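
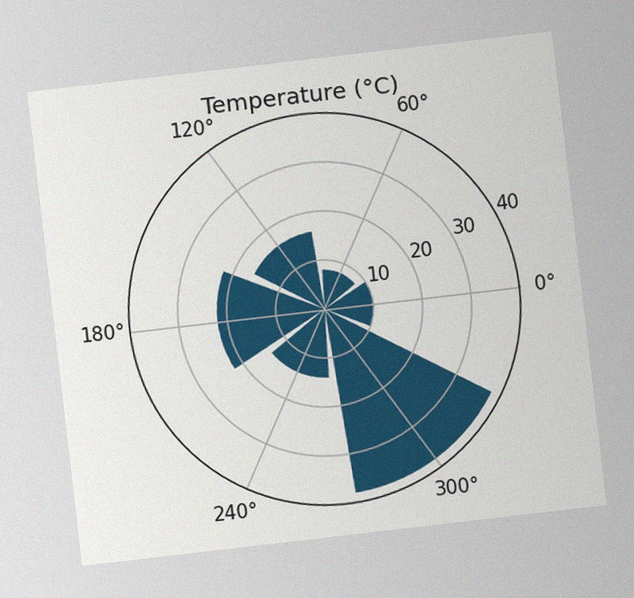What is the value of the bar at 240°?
14°C

The chart is tilted about 7° counter-clockwise, with some photo noise. The bar at 240° reaches 14°C on the radial axis.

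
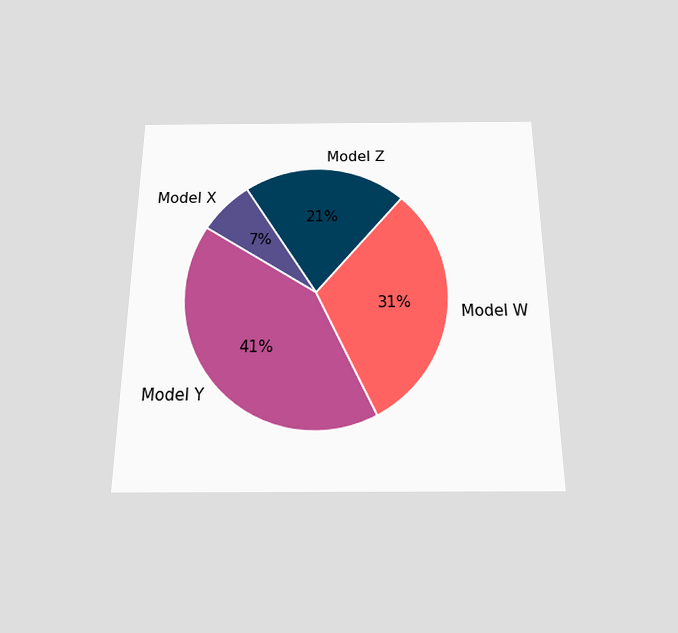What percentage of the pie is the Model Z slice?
21%

The chart is viewed slightly from below. The Model Z slice takes up 21% of the pie.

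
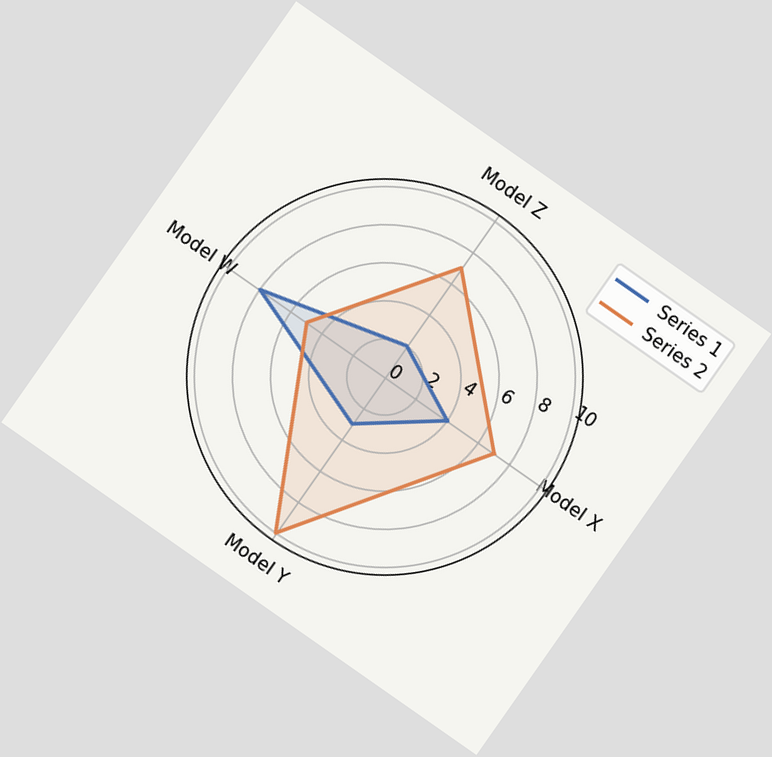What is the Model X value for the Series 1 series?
The chart is tilted about 35° clockwise. On the Model X axis, Series 1 reaches 4.

4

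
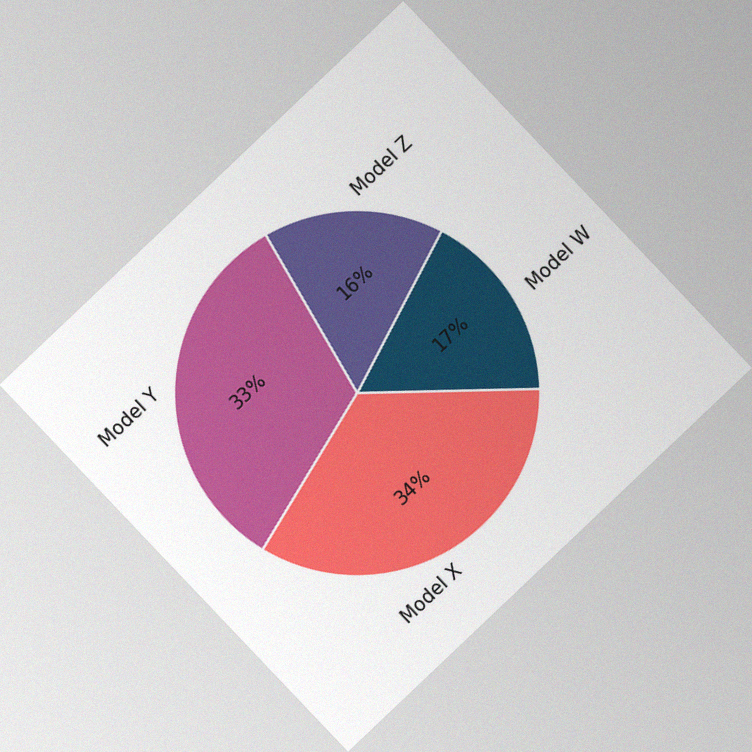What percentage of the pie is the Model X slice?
34%

The chart is tilted about 44° counter-clockwise, with some photo noise. The Model X slice takes up 34% of the pie.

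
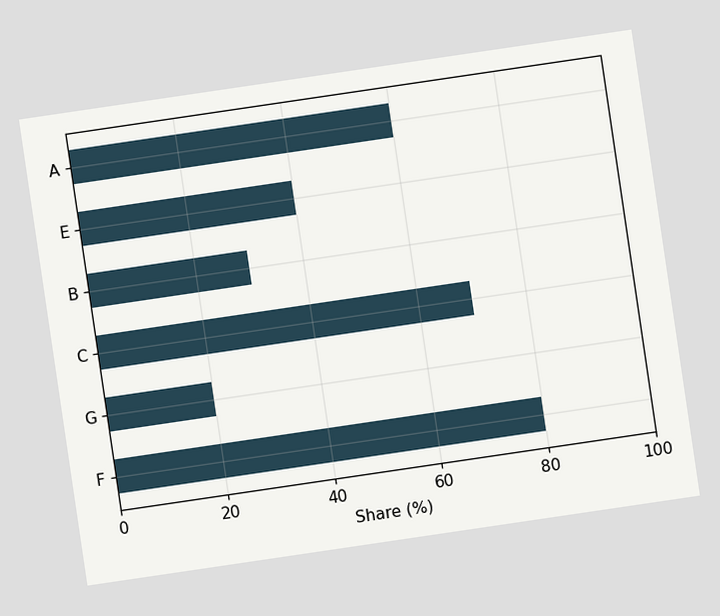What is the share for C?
The chart is tilted about 8° counter-clockwise. Reading along the chart's x-axis, the C bar reaches 70%.

70%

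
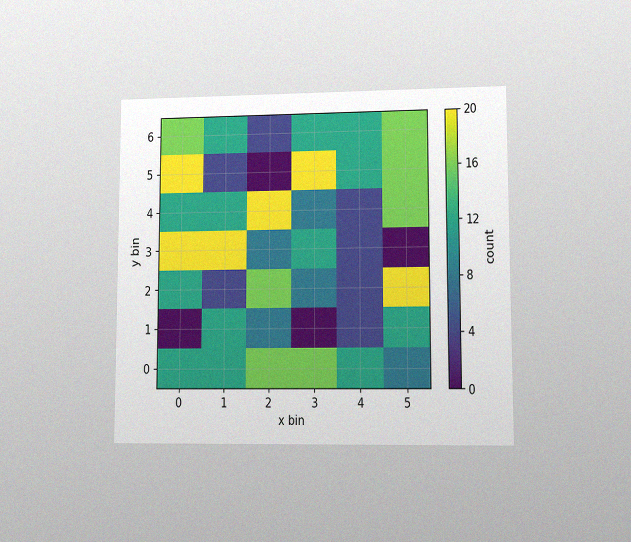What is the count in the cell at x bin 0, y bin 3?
20

The chart is viewed at a slight angle, with some photo noise. Matching the cell (0, 3) against the colorbar gives 20.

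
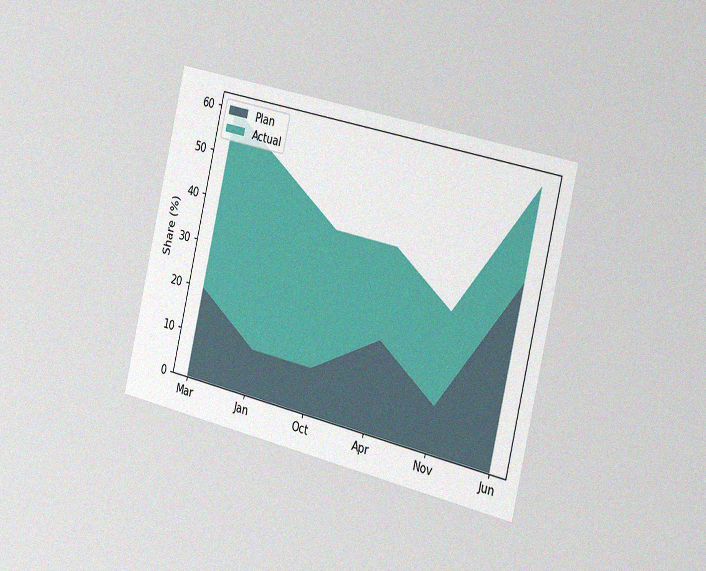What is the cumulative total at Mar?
The chart is tilted about 13° clockwise and viewed slightly from the right, with some photo noise. The stacked total at Mar reaches 60%.

60%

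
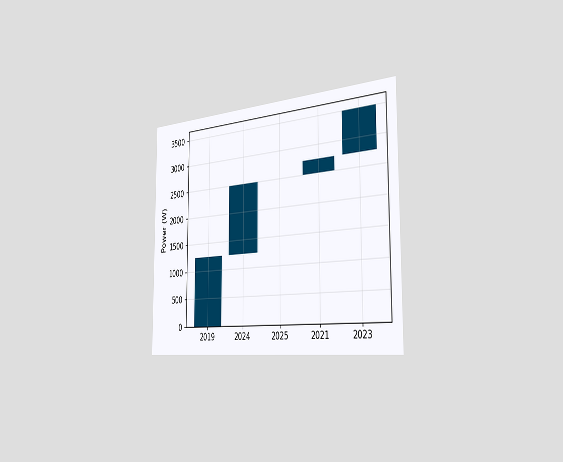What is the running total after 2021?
2750W

The chart is viewed slightly from the right. After 2021 the running total reaches 2750W.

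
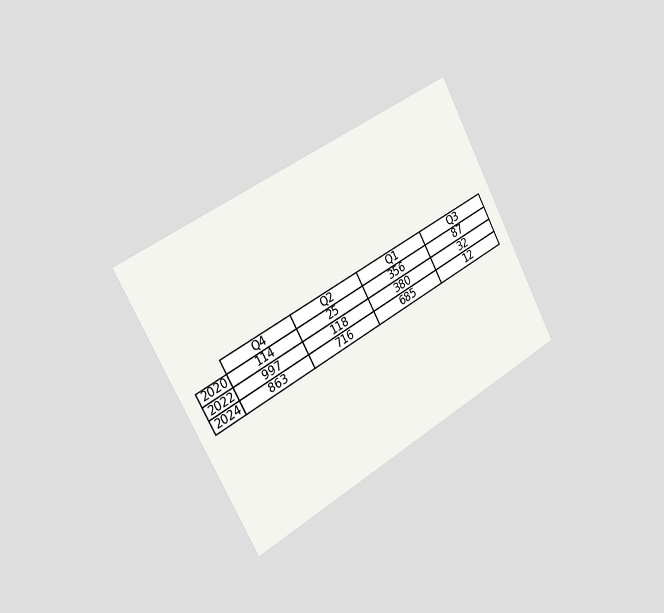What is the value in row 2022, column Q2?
118

The chart is tilted about 28° counter-clockwise and viewed slightly from the left. The (2022, Q2) cell reads 118.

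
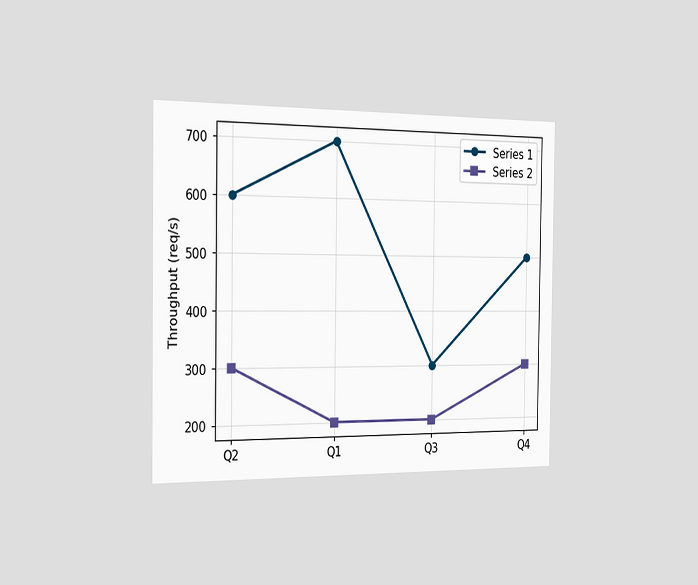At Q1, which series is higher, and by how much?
Series 1, by 500req/s

The chart is viewed slightly from the left. At Q1, Series 1 sits above the other line by 500req/s.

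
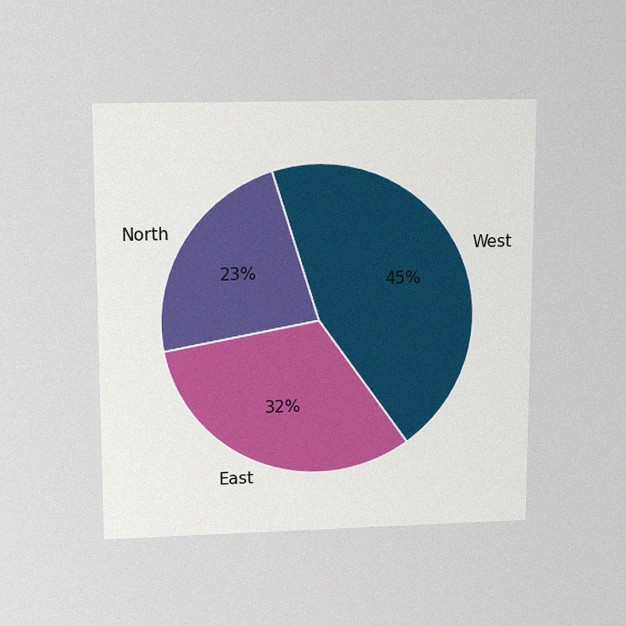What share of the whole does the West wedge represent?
The chart is viewed slightly from above, with some photo noise. The West slice takes up 45% of the pie.

45%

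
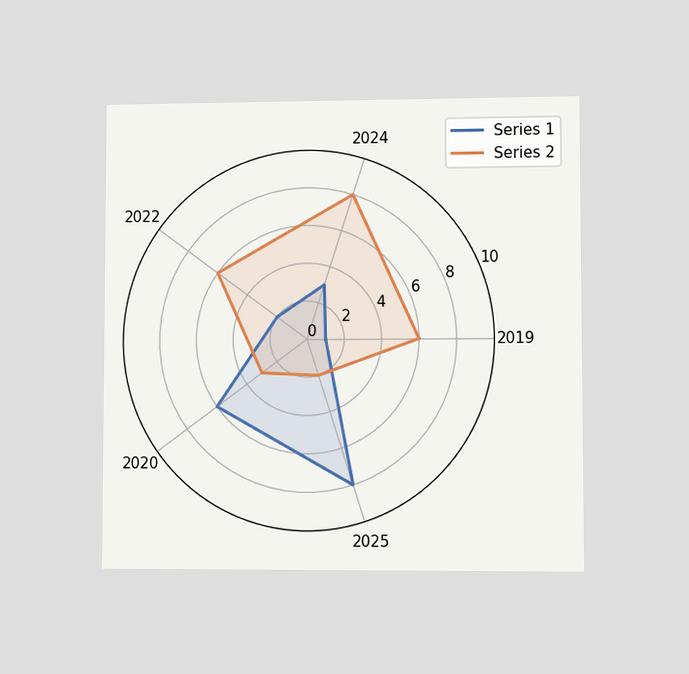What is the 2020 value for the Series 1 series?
The chart is viewed at a slight angle. On the 2020 axis, Series 1 reaches 6.

6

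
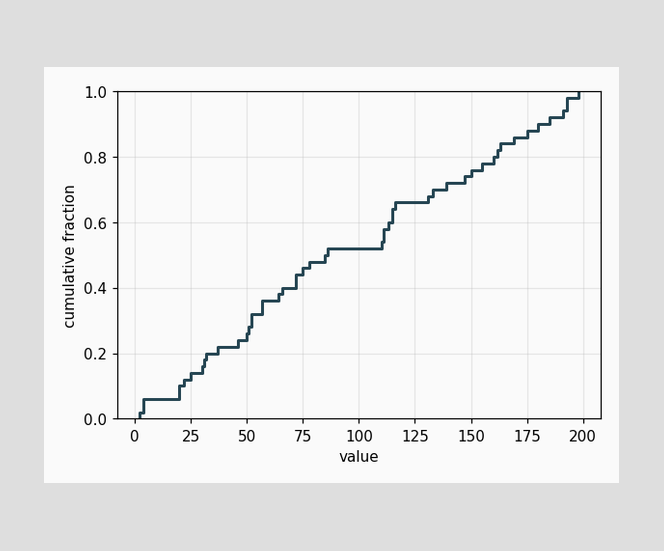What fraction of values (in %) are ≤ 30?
16%

At x=30 the ECDF step is at 16%.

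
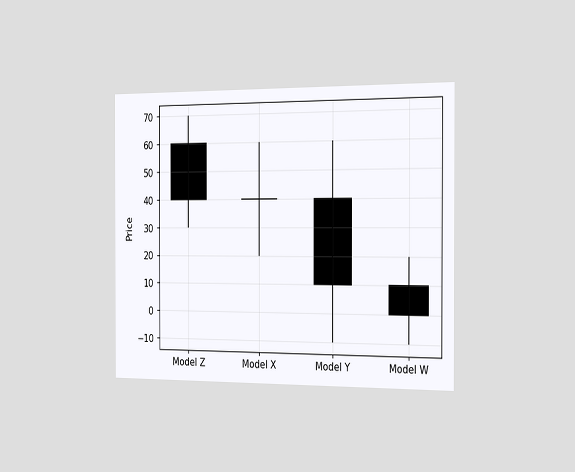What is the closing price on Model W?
The chart is viewed slightly from the right. The Model W candle closes at 0.

0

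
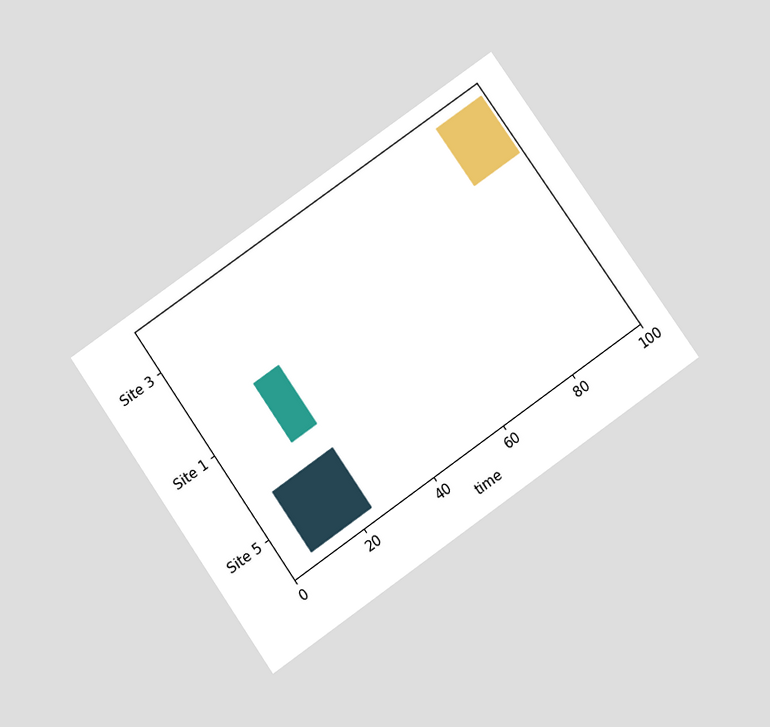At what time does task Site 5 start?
7

The chart is tilted about 35° counter-clockwise and viewed slightly from below. The Site 5 bar begins at t=7.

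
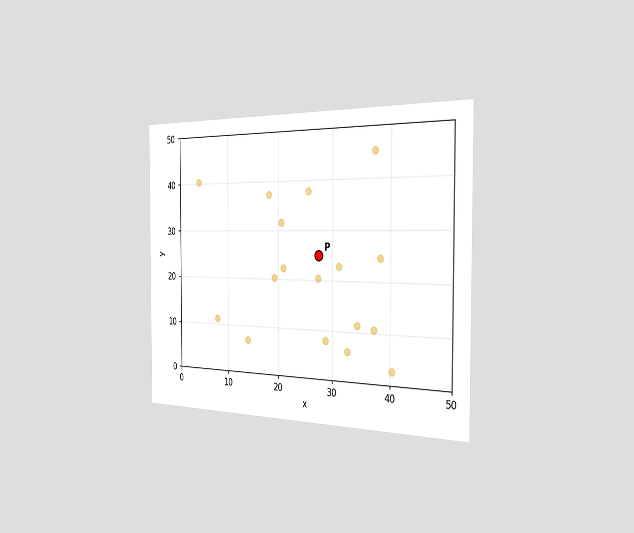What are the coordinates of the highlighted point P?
The chart is viewed slightly from the right. Following the gridlines from P to each axis, P sits at (27.5, 25).

(27.5, 25)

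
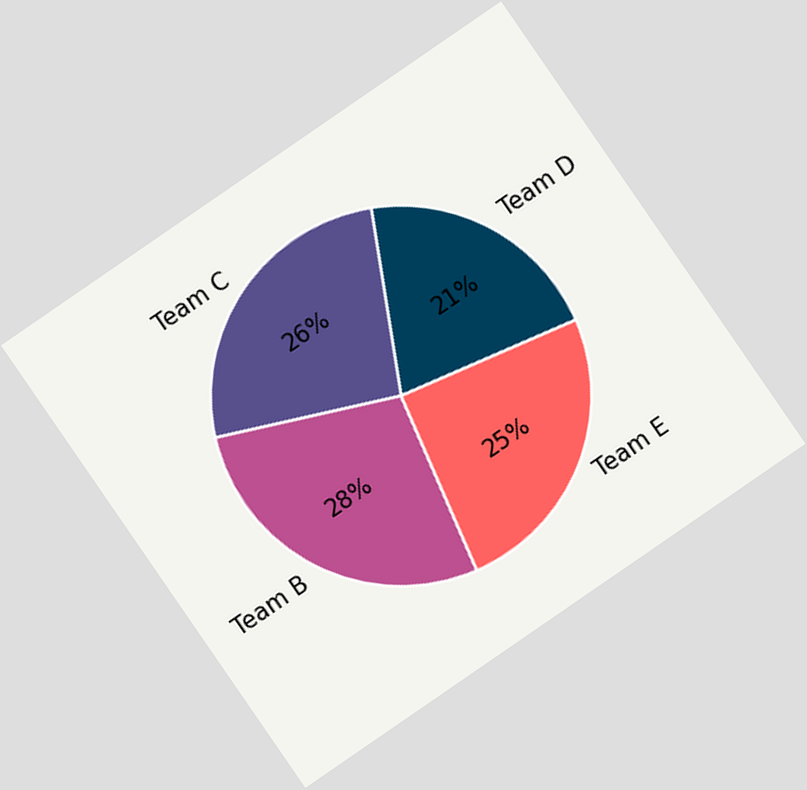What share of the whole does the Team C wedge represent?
The chart is tilted about 35° counter-clockwise. The Team C slice takes up 26% of the pie.

26%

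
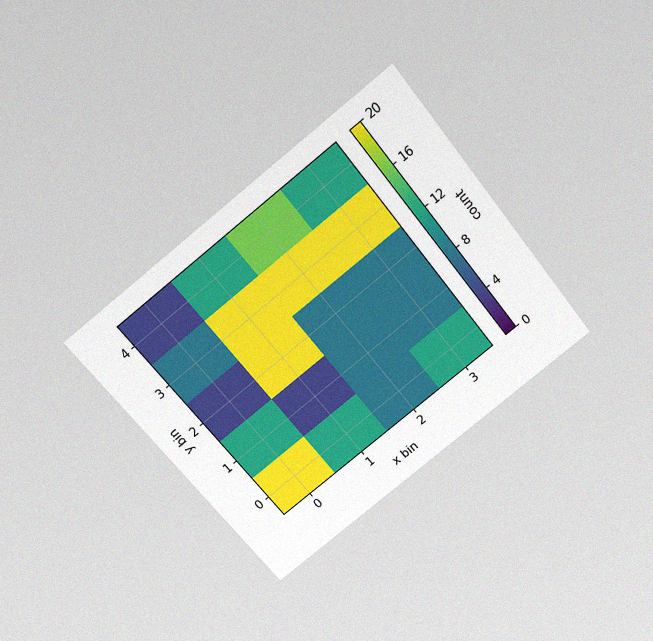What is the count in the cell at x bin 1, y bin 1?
4

The chart is tilted about 39° counter-clockwise and viewed slightly from above, with some photo noise. Matching the cell (1, 1) against the colorbar gives 4.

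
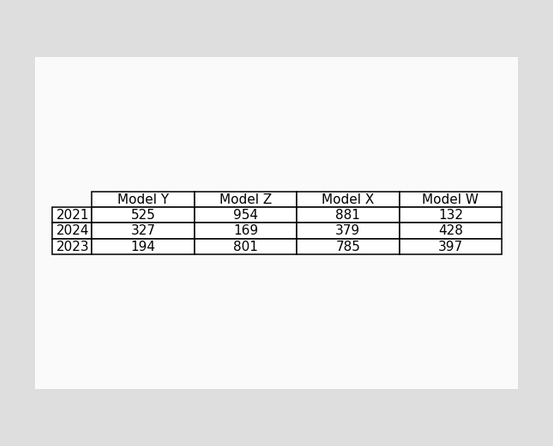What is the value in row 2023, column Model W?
The (2023, Model W) cell reads 397.

397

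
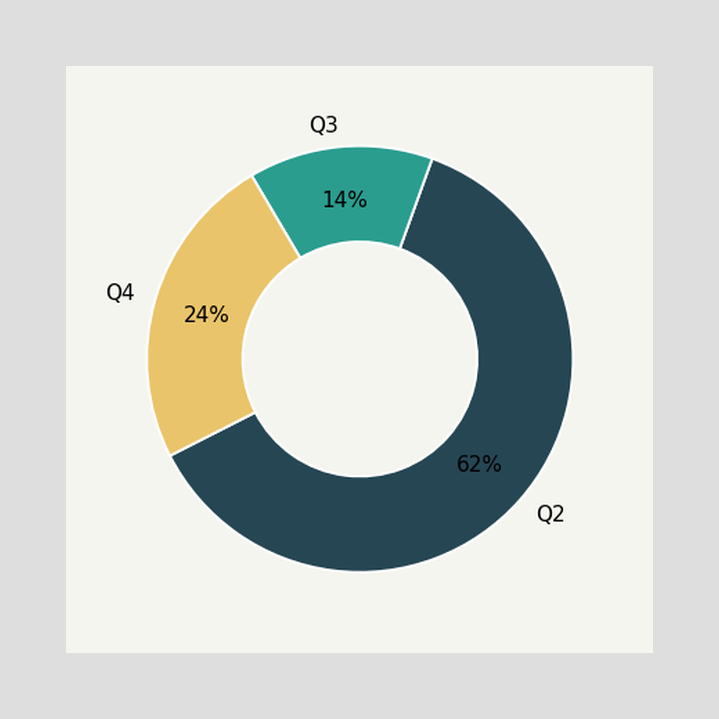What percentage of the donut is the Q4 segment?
24%

The Q4 segment takes up 24% of the ring.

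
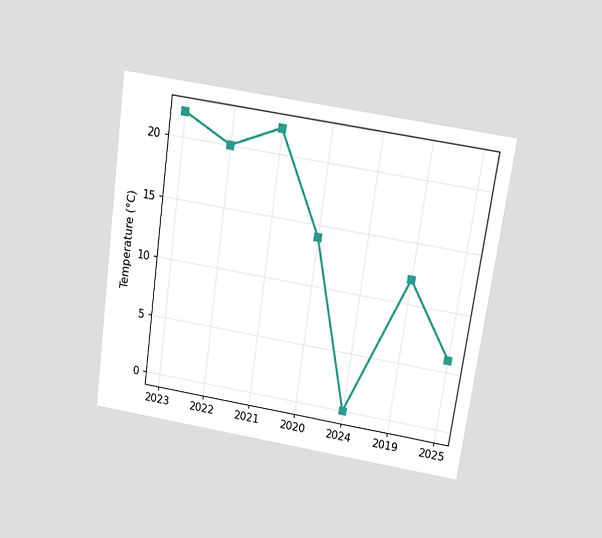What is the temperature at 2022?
20°C

The chart is tilted about 8° clockwise and viewed slightly from above. At 2022, the line is at 20°C.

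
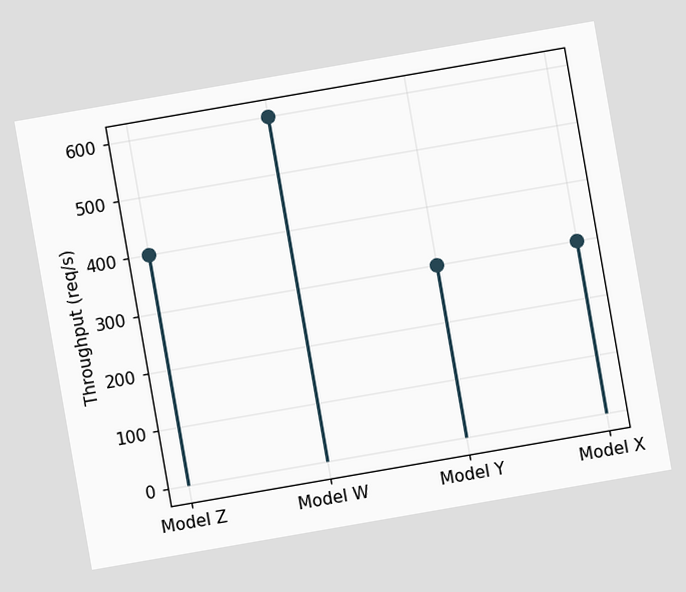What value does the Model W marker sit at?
600req/s

The chart is tilted about 10° counter-clockwise. The Model W marker sits at 600req/s.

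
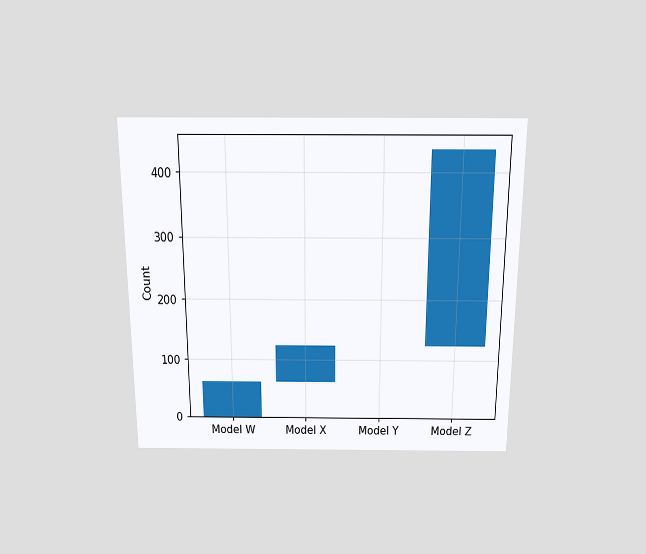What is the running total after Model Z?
434

The chart is viewed slightly from above. After Model Z the running total reaches 434.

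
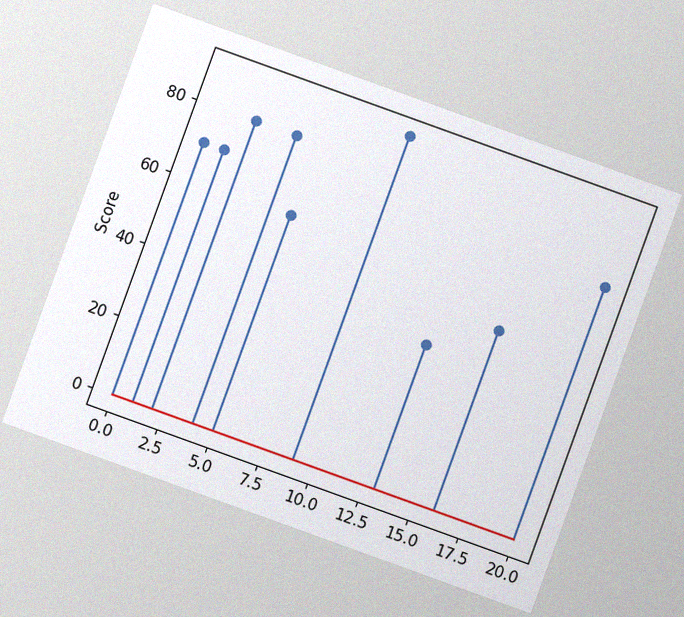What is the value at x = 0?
The chart is tilted about 20° clockwise, with some photo noise. The stem at x=0 reaches 70.

70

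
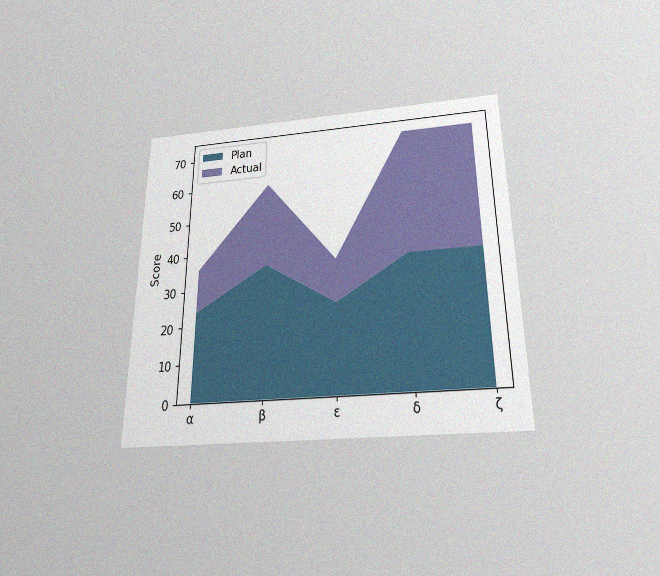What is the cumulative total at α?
The chart is viewed slightly from below, with some photo noise. The stacked total at α reaches 36.

36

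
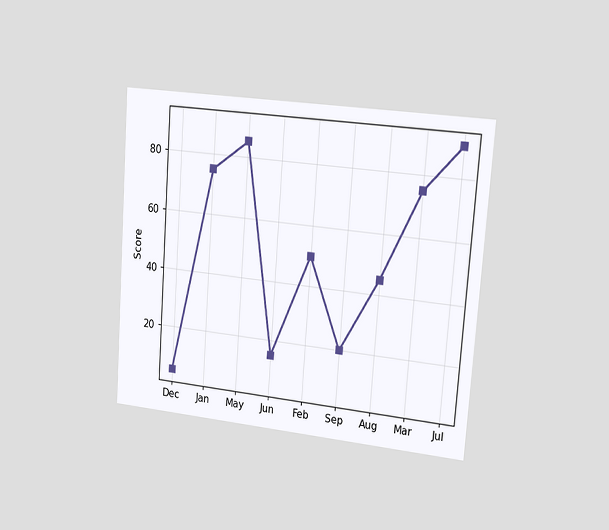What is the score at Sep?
20

The chart is tilted about 4° clockwise and viewed slightly from the right. At Sep, the line is at 20.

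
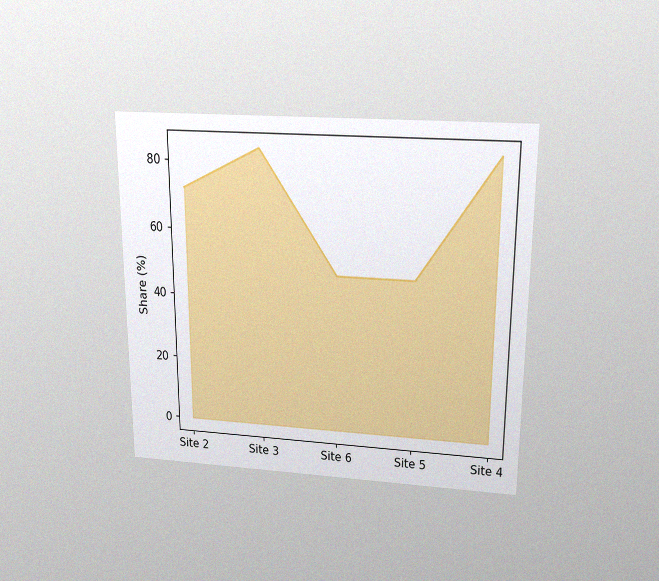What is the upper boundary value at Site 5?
The chart is viewed slightly from above, with some photo noise. At Site 5 the upper boundary is at 48%.

48%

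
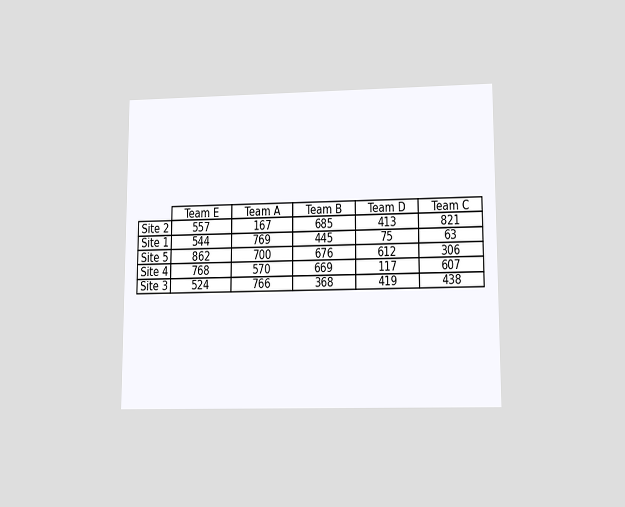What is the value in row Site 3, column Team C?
The chart is viewed at a slight angle. The (Site 3, Team C) cell reads 438.

438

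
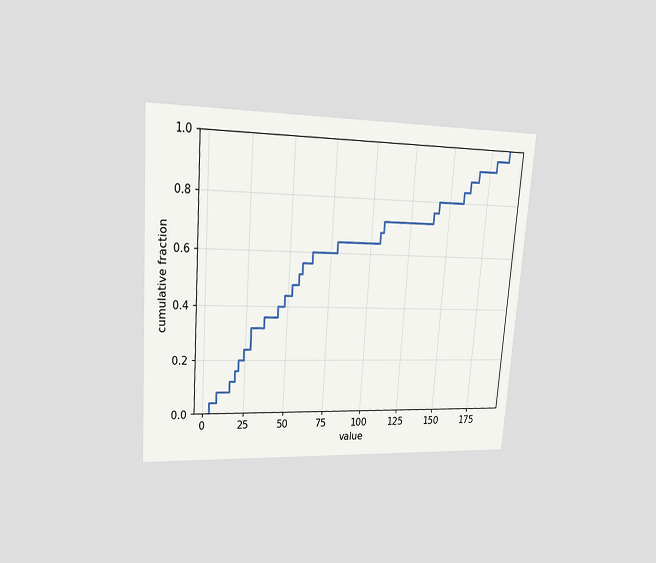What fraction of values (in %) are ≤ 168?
92%

The chart is tilted about 4° clockwise and viewed at a slight angle. At x=168 the ECDF step is at 92%.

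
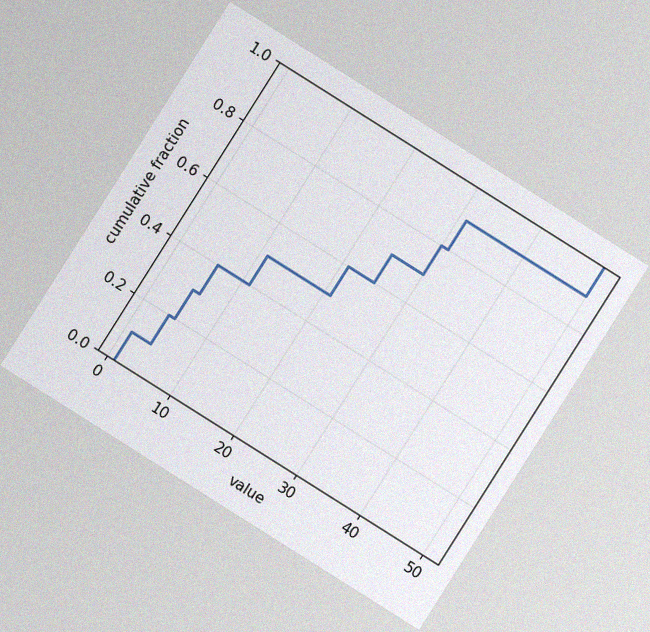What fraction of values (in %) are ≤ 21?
60%

The chart is tilted about 32° clockwise, with some photo noise. At x=21 the ECDF step is at 60%.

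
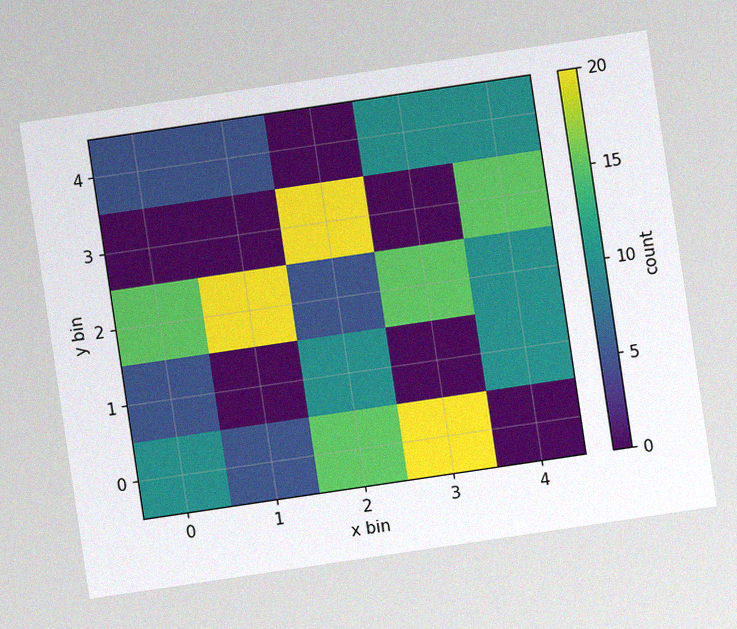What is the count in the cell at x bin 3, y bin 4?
The chart is tilted about 8° counter-clockwise, with some photo noise. Matching the cell (3, 4) against the colorbar gives 10.

10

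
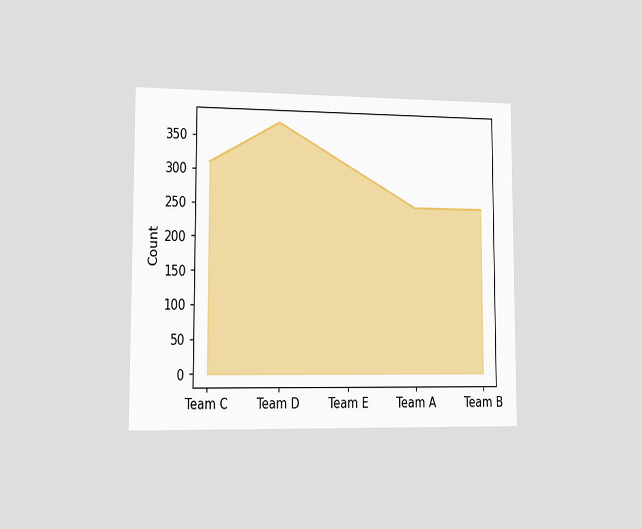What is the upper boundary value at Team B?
248

The chart is viewed slightly from the left. At Team B the upper boundary is at 248.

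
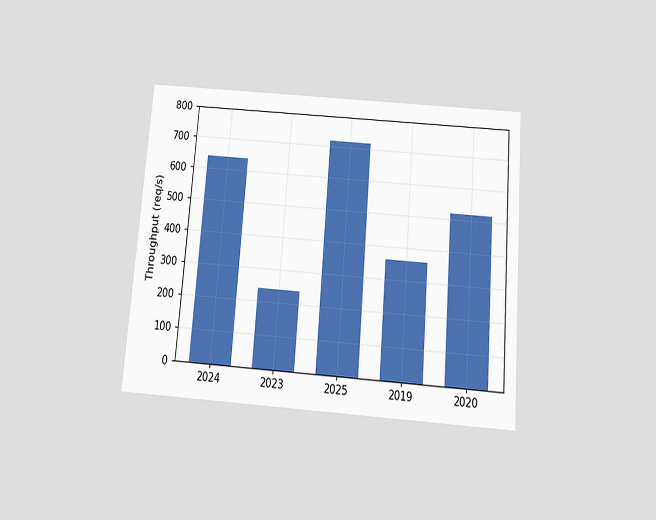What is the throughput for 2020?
520req/s

The chart is tilted about 4° clockwise and viewed slightly from below. Reading along the chart's y-axis, the 2020 bar reaches 520req/s.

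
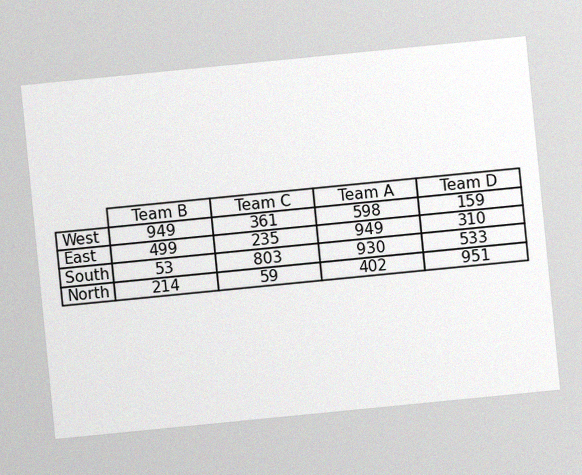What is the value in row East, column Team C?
The chart is tilted about 6° counter-clockwise, with some photo noise. The (East, Team C) cell reads 235.

235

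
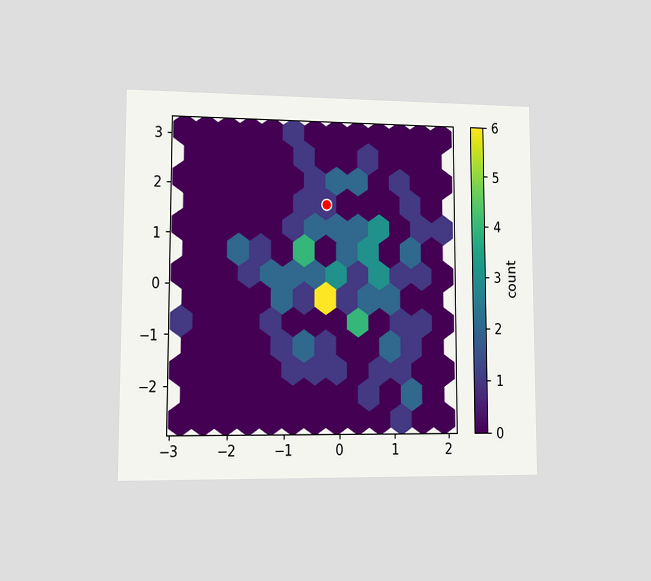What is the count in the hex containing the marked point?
1

The chart is viewed at a slight angle. The marked hex reads 1 on the colorbar.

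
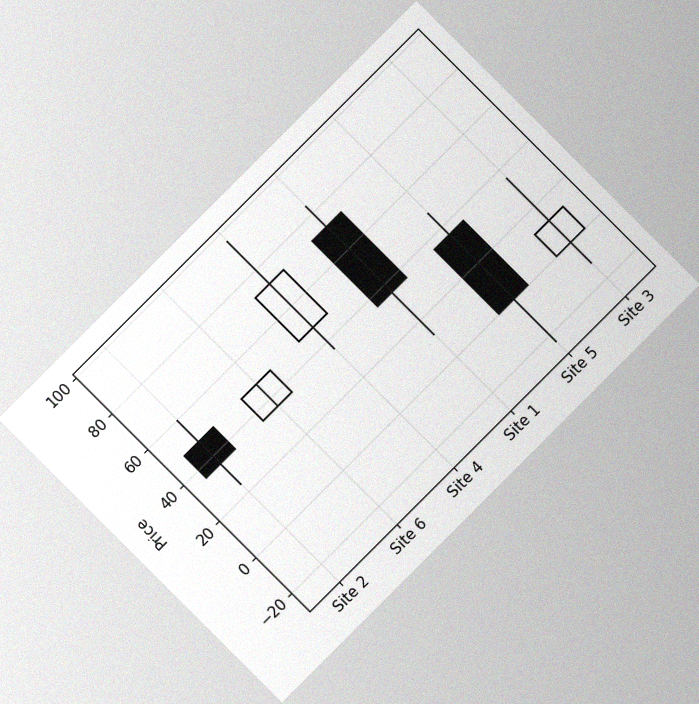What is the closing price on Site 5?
0

The chart is tilted about 45° counter-clockwise, with some photo noise. The Site 5 candle closes at 0.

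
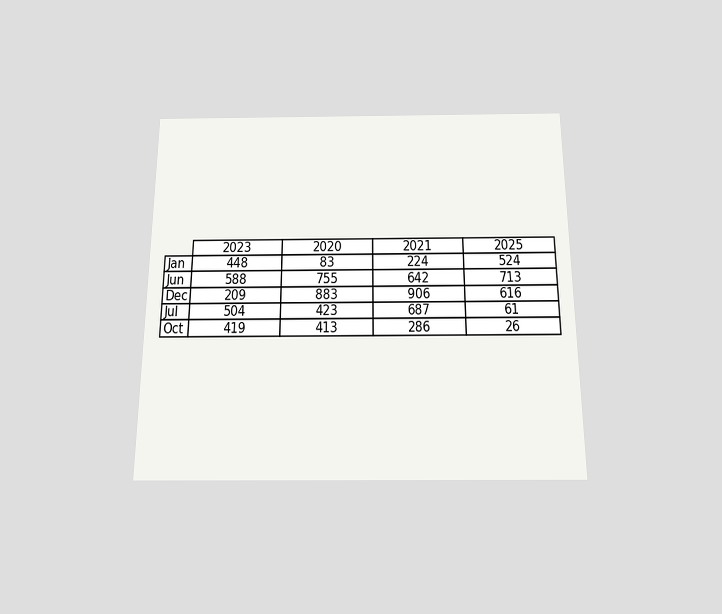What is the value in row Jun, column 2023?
588

The chart is viewed slightly from below. The (Jun, 2023) cell reads 588.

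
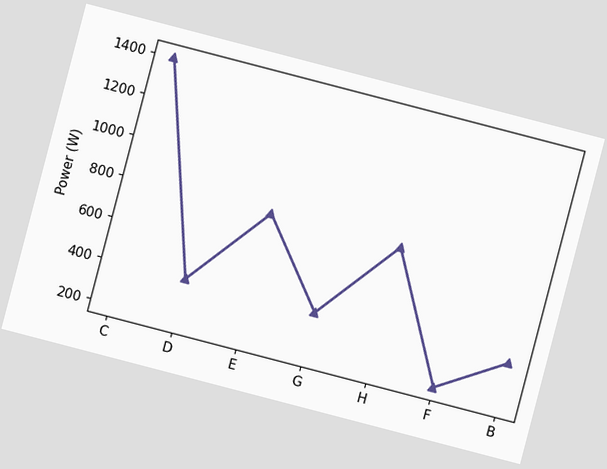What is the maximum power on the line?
The chart is tilted about 15° clockwise. The highest point is at C, and reading across to the y-axis gives 1400W.

1400W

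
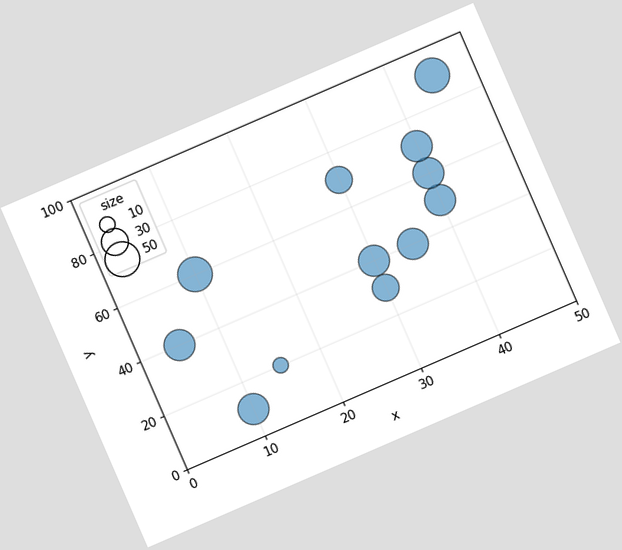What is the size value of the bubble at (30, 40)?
The chart is tilted about 23° counter-clockwise. Matching the bubble at (30, 40) against the size legend gives 40.

40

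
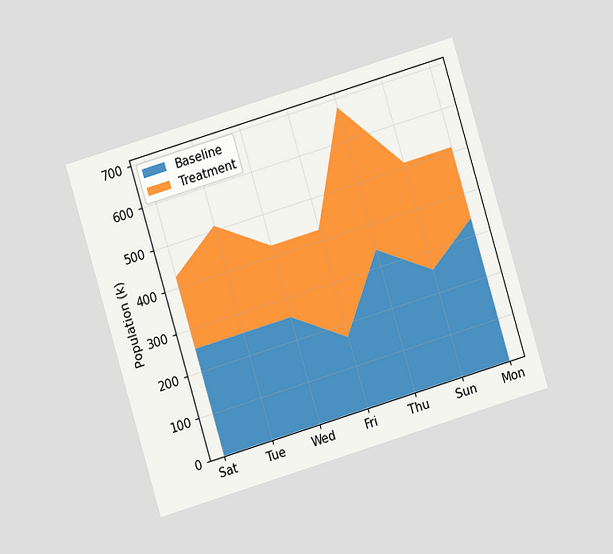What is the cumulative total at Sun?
510k

The chart is tilted about 17° counter-clockwise and viewed at a slight angle. The stacked total at Sun reaches 510k.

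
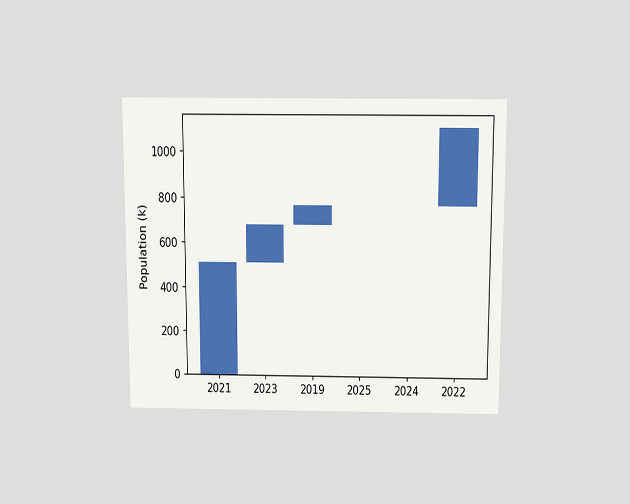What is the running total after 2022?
The chart is viewed slightly from above. After 2022 the running total reaches 1105k.

1105k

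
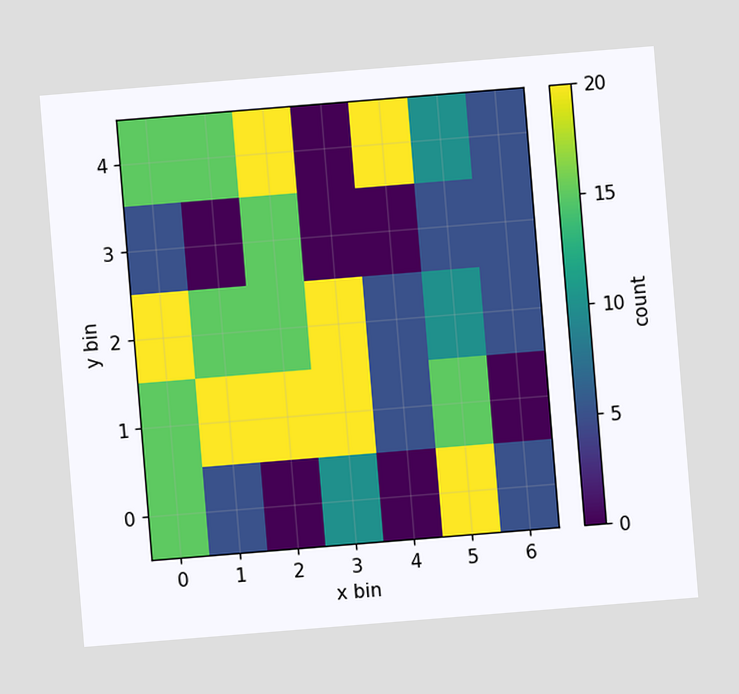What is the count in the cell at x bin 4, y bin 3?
The chart is tilted about 5° counter-clockwise. Matching the cell (4, 3) against the colorbar gives 0.

0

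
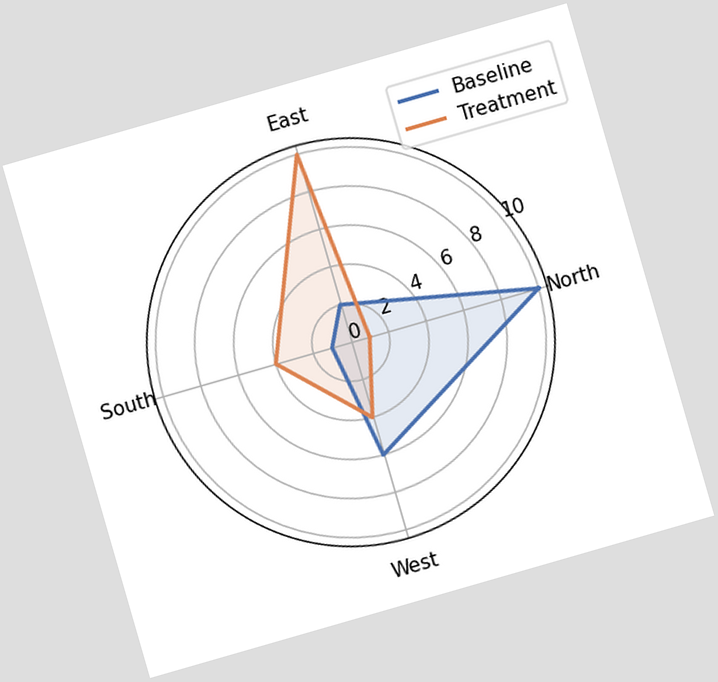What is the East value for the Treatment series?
The chart is tilted about 16° counter-clockwise. On the East axis, Treatment reaches 10.

10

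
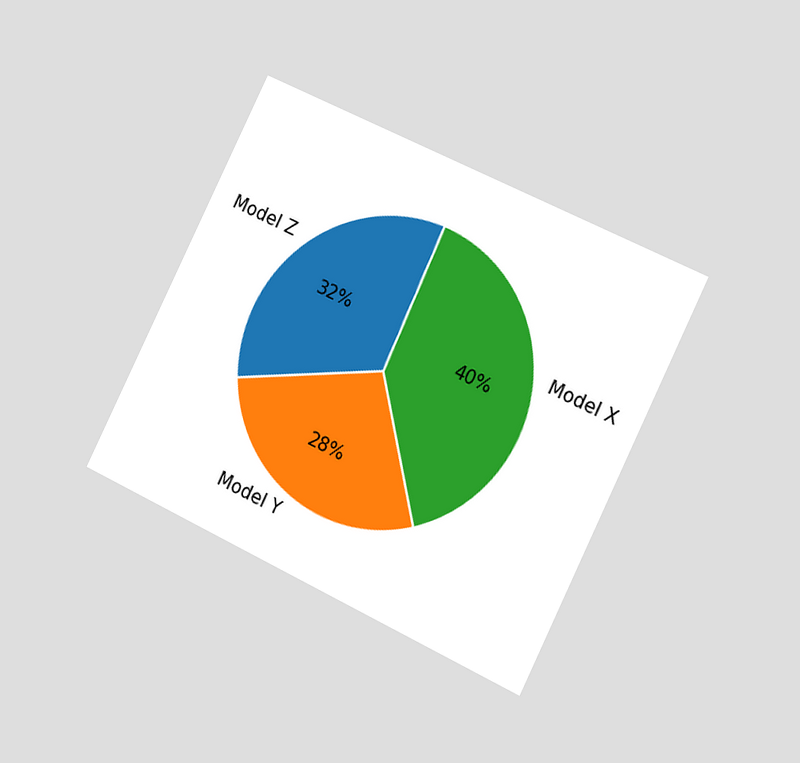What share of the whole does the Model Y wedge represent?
The chart is tilted about 26° clockwise and viewed slightly from the right. The Model Y slice takes up 28% of the pie.

28%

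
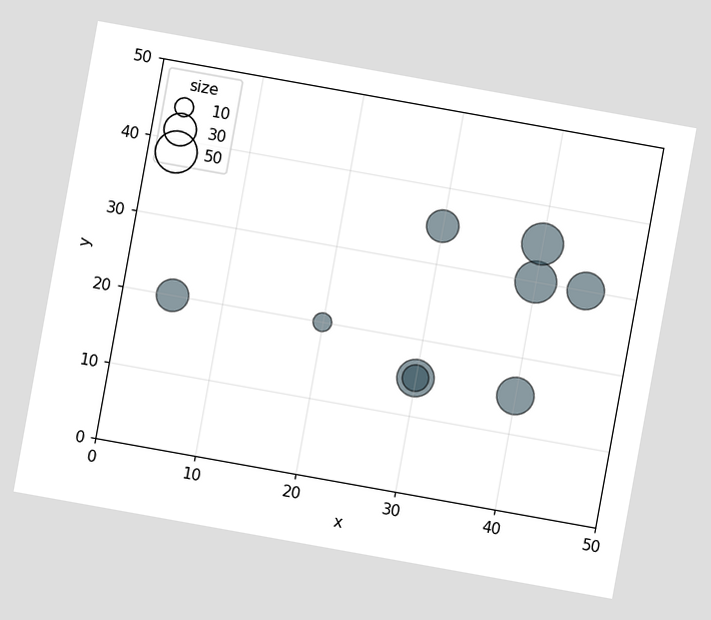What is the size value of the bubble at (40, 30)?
50

The chart is tilted about 10° clockwise. Matching the bubble at (40, 30) against the size legend gives 50.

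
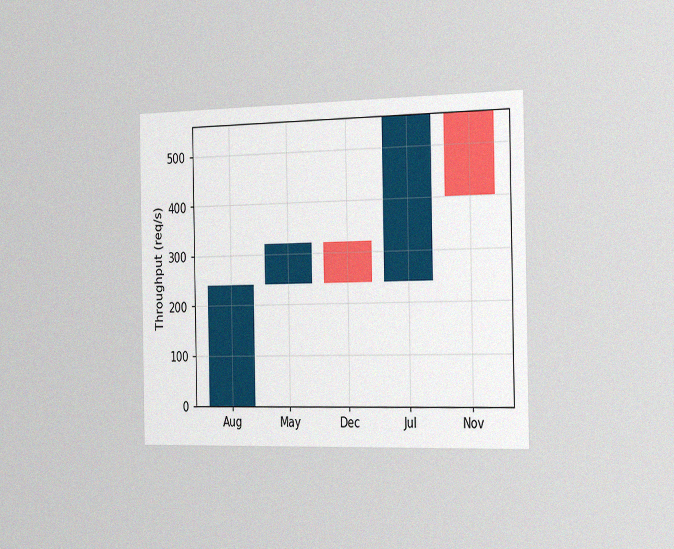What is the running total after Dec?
240req/s

The chart is viewed slightly from the right, with some photo noise. After Dec the running total reaches 240req/s.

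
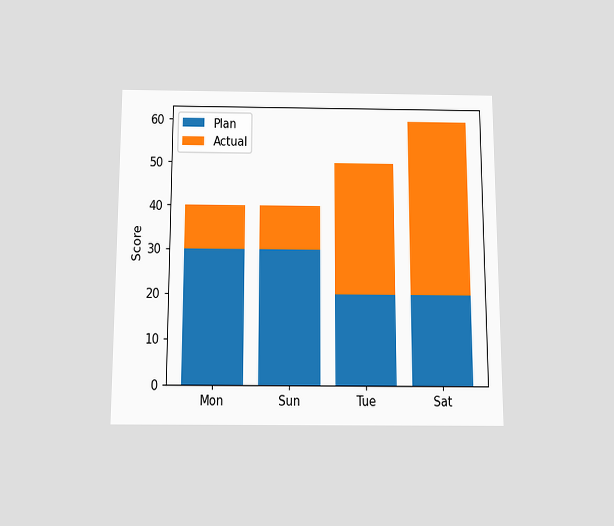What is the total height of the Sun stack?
40

The chart is viewed slightly from below. The Sun stack's top reaches 40 on the y-axis.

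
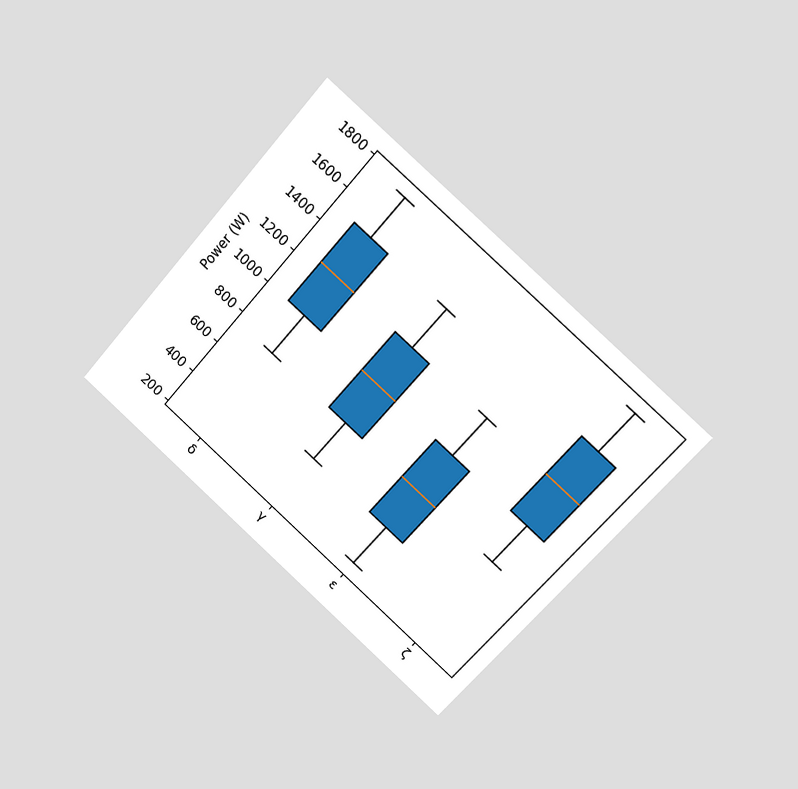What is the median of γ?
1000W

The chart is tilted about 41° clockwise and viewed slightly from the right. The median line in the γ box sits at 1000W.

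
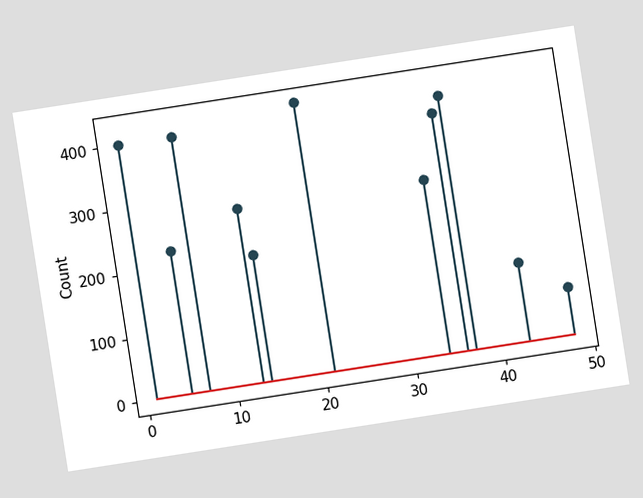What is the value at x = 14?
The chart is tilted about 9° counter-clockwise. The stem at x=14 reaches 200.

200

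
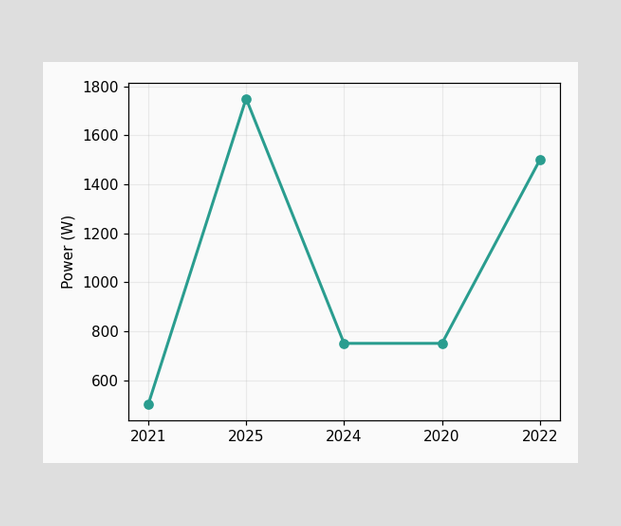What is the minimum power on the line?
500W

The lowest point is at 2021, and reading across to the y-axis gives 500W.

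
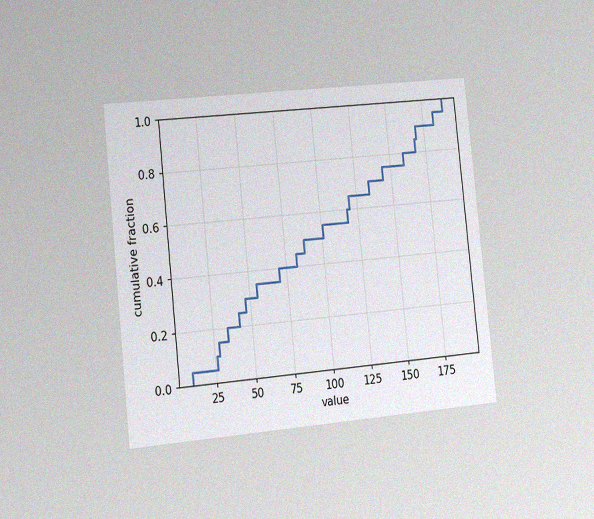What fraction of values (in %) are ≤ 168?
The chart is tilted about 6° counter-clockwise and viewed slightly from the left, with some photo noise. At x=168 the ECDF step is at 85%.

85%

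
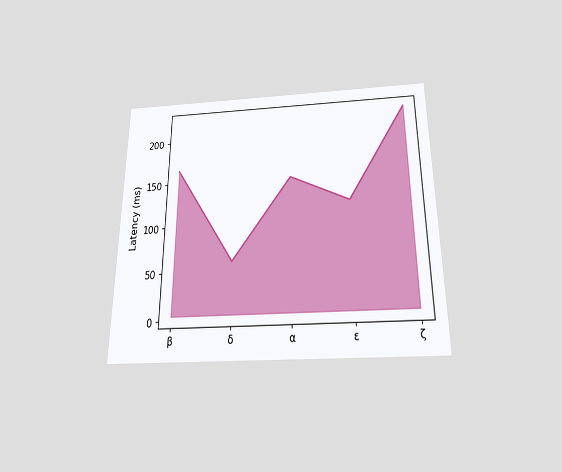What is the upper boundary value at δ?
The chart is viewed slightly from below. At δ the upper boundary is at 60ms.

60ms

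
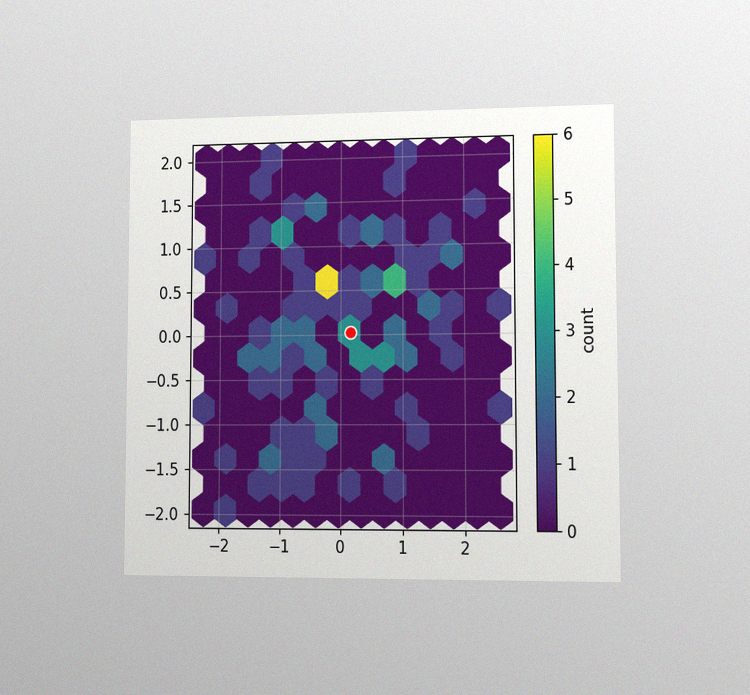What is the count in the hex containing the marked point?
3

The chart is viewed slightly from the right, with some photo noise. The marked hex reads 3 on the colorbar.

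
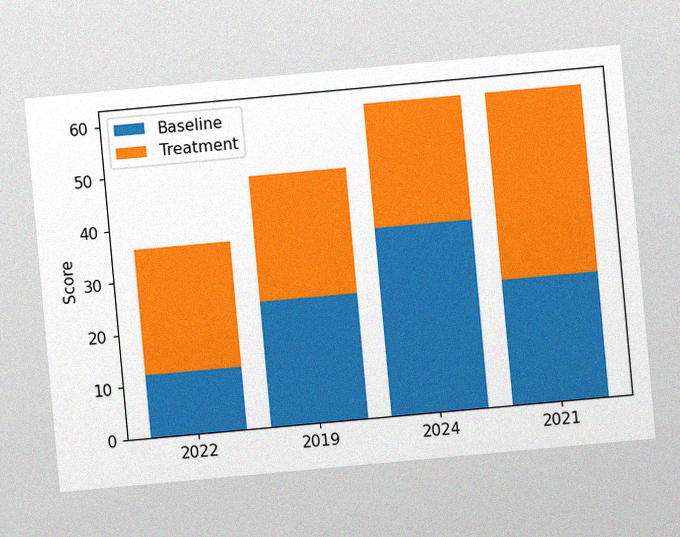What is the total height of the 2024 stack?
The chart is tilted about 5° counter-clockwise, with some photo noise. The 2024 stack's top reaches 60 on the y-axis.

60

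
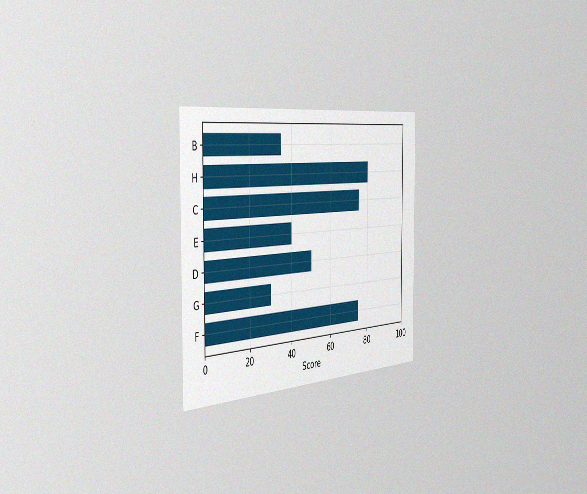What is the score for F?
The chart is viewed slightly from the left, with some photo noise. Reading along the chart's x-axis, the F bar reaches 75.

75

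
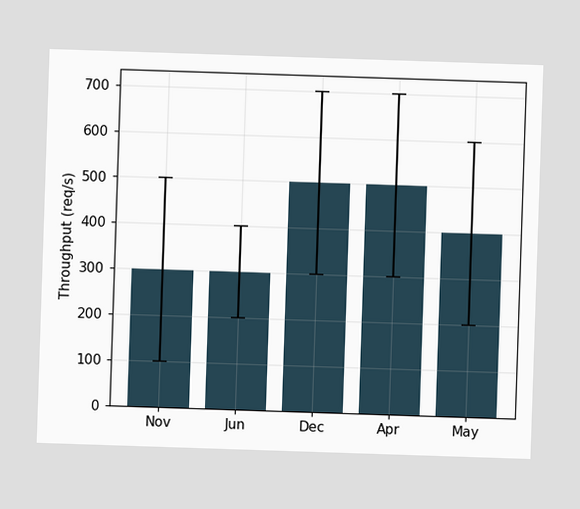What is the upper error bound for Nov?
The Nov bar's upper whisker reaches 500req/s.

500req/s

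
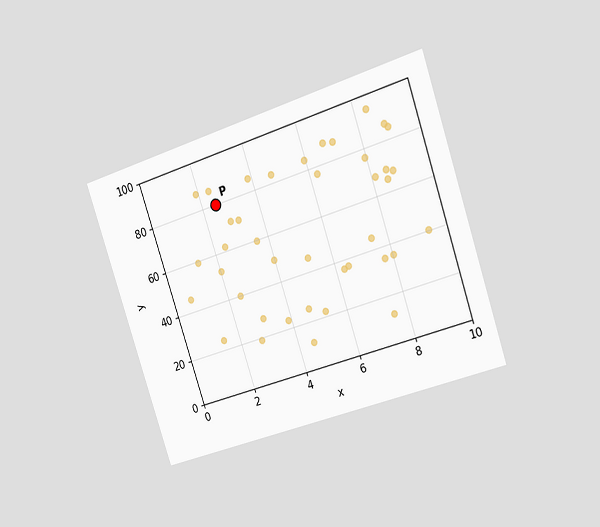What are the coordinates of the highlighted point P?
(2.5, 80)

The chart is tilted about 18° counter-clockwise and viewed slightly from the right. Following the gridlines from P to each axis, P sits at (2.5, 80).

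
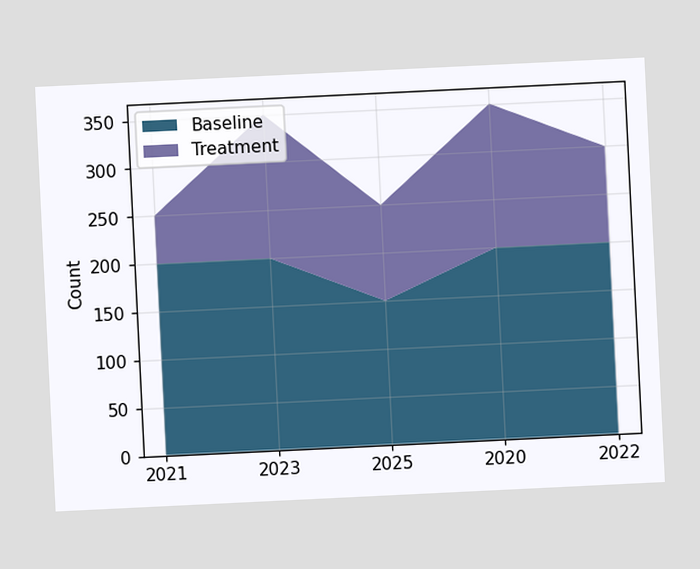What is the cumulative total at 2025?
The chart is tilted about 3° counter-clockwise. The stacked total at 2025 reaches 250.

250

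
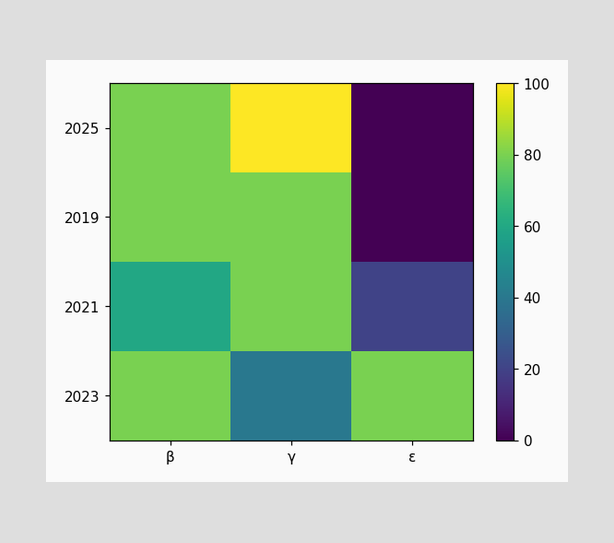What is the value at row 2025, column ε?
Matching cell (2025, ε) against the colorbar gives 0.

0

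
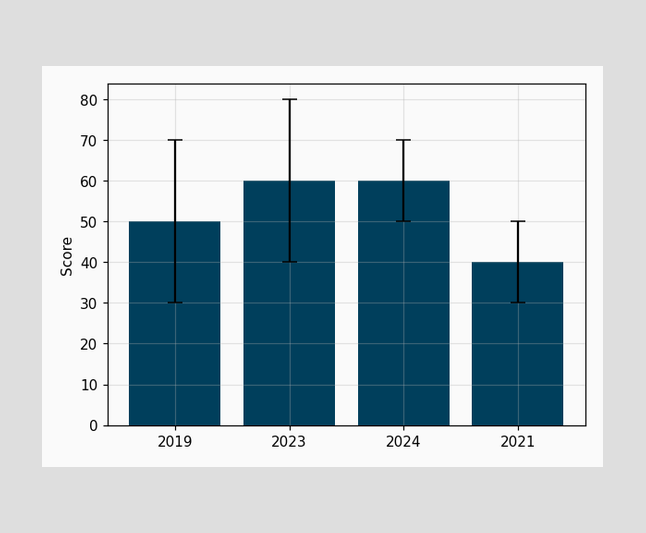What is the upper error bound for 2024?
70

The 2024 bar's upper whisker reaches 70.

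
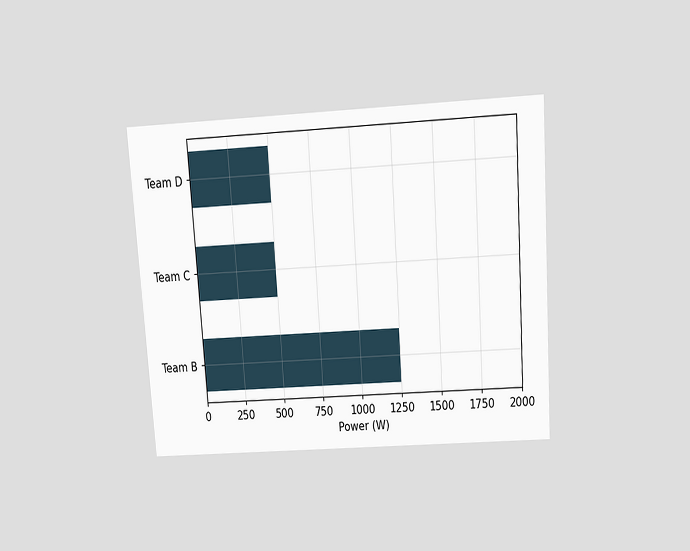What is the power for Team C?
The chart is tilted about 4° counter-clockwise and viewed slightly from above. Reading along the chart's x-axis, the Team C bar reaches 500W.

500W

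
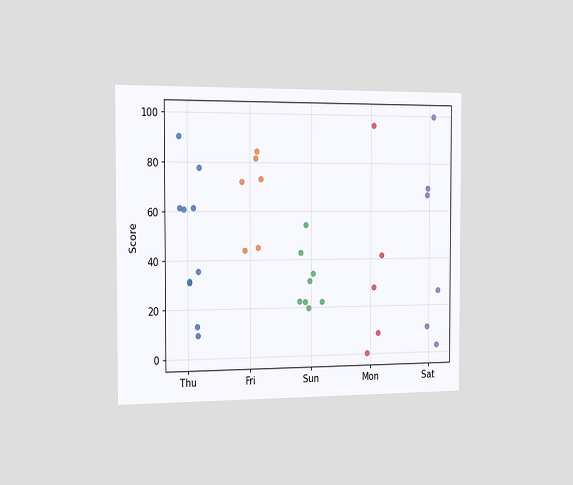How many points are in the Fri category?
6

The chart is viewed slightly from the left. Counting the markers in the Fri column gives 6.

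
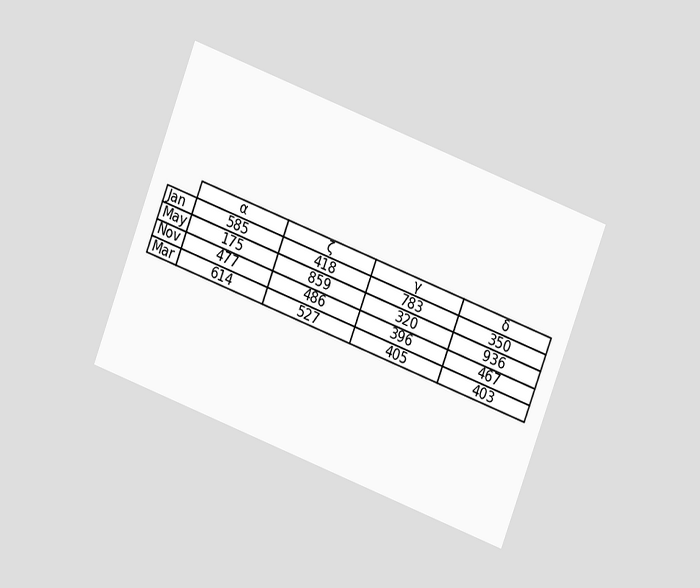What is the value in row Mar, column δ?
403

The chart is tilted about 21° clockwise and viewed at a slight angle. The (Mar, δ) cell reads 403.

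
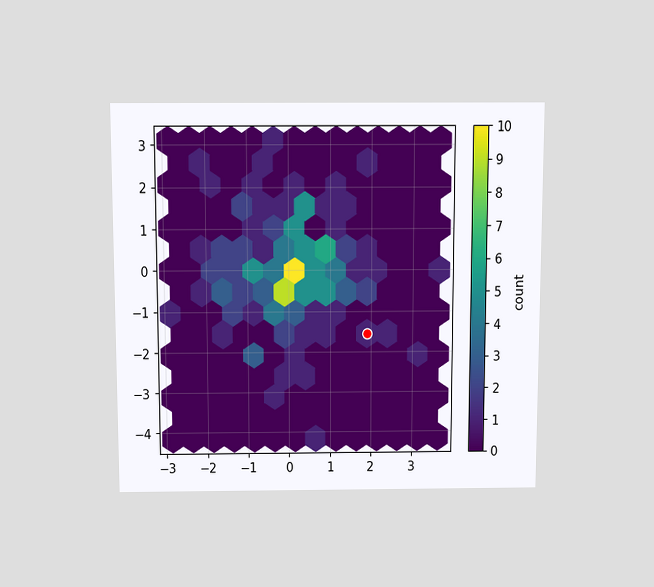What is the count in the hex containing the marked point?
1

The chart is viewed slightly from above. The marked hex reads 1 on the colorbar.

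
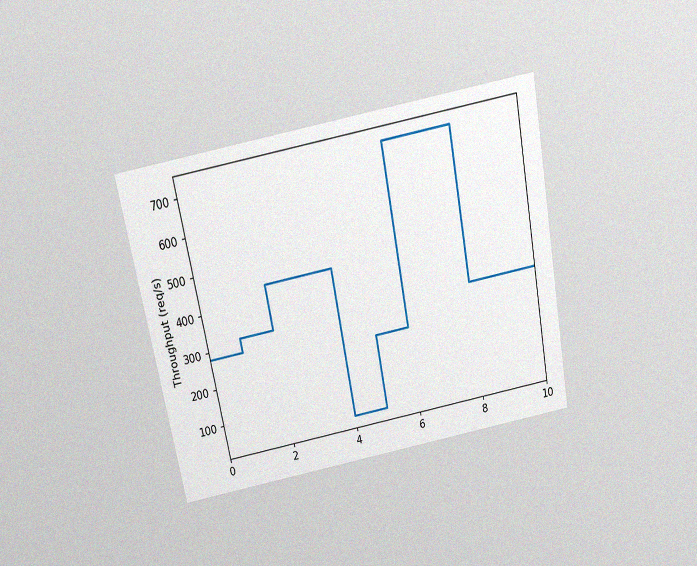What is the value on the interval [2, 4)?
440req/s

The chart is tilted about 11° counter-clockwise and viewed slightly from above, with some photo noise. On [2, 4) the step sits at 440req/s.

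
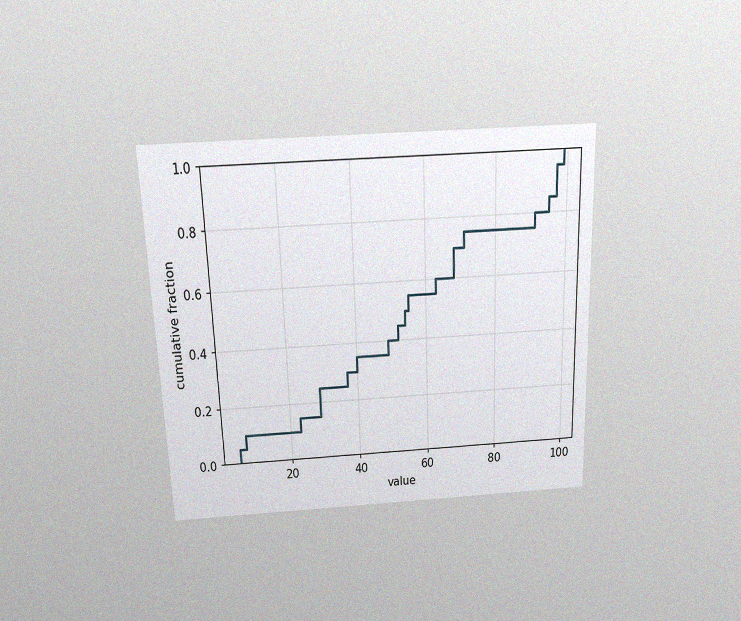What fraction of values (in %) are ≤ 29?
25%

The chart is tilted about 2° counter-clockwise and viewed slightly from above, with some photo noise. At x=29 the ECDF step is at 25%.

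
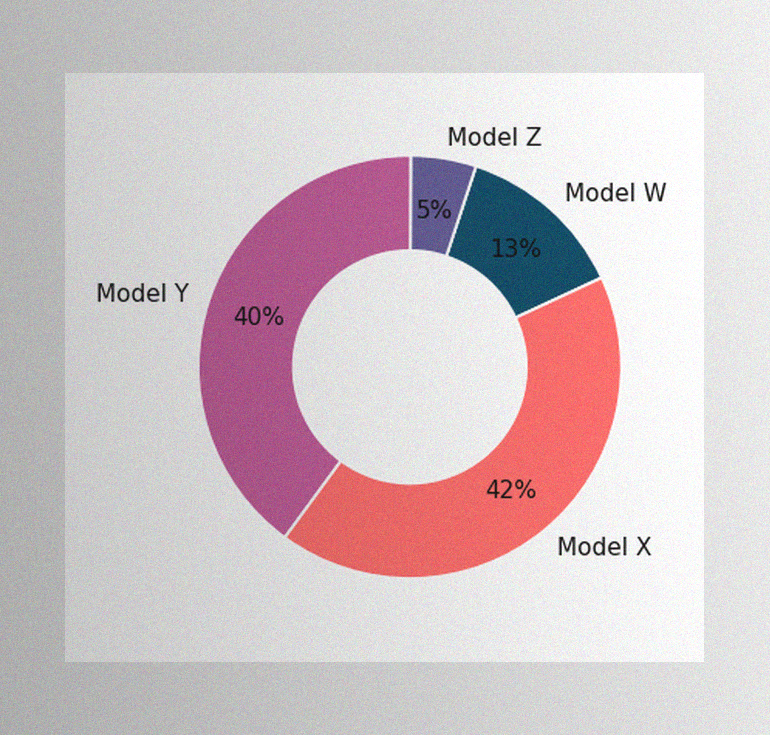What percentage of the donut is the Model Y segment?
The image has some photo noise and uneven lighting. The Model Y segment takes up 40% of the ring.

40%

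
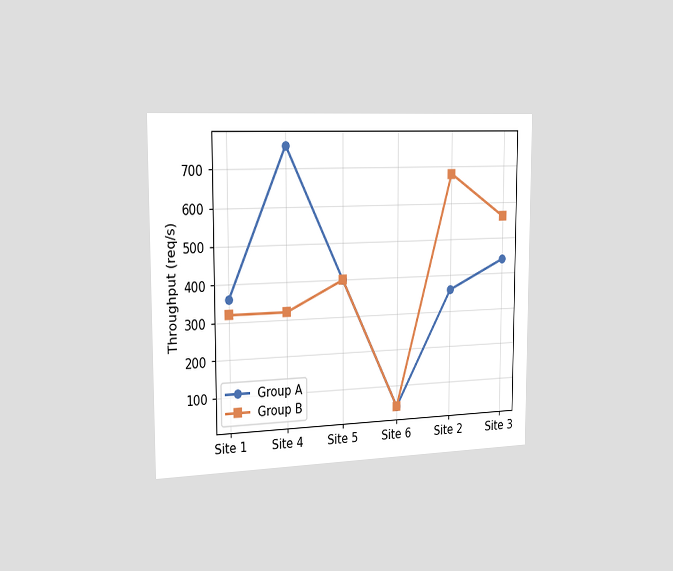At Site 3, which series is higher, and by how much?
The chart is viewed slightly from the left. At Site 3, Group B sits above the other line by 120req/s.

Group B, by 120req/s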